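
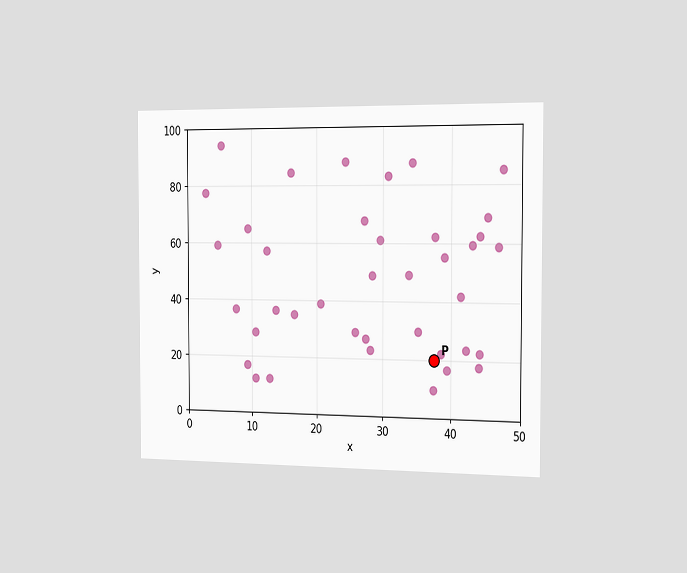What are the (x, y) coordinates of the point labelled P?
The chart is viewed slightly from the right. Following the gridlines from P to each axis, P sits at (37.5, 20).

(37.5, 20)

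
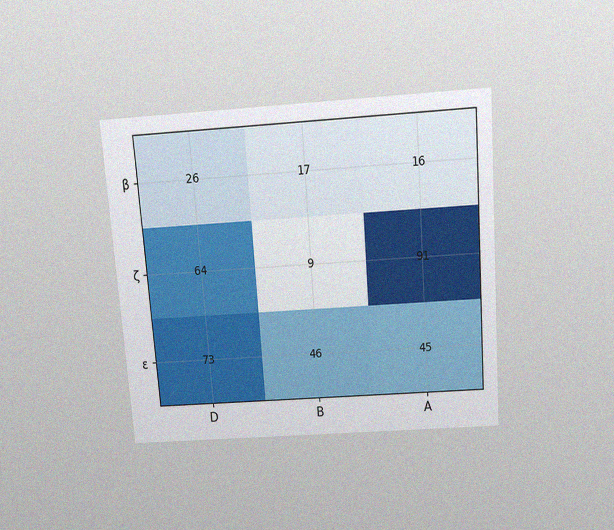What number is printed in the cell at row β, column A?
The chart is tilted about 4° counter-clockwise and viewed slightly from above, with some photo noise. The (β, A) cell reads 16.

16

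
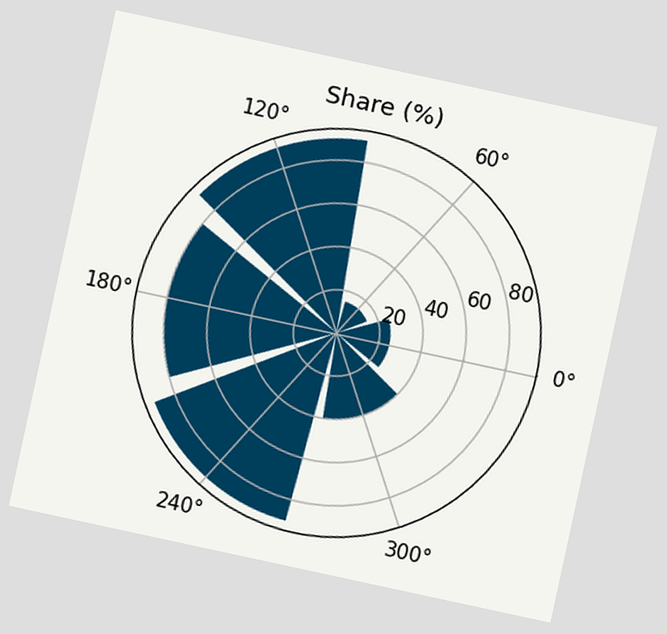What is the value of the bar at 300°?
The chart is tilted about 12° clockwise. The bar at 300° reaches 40% on the radial axis.

40%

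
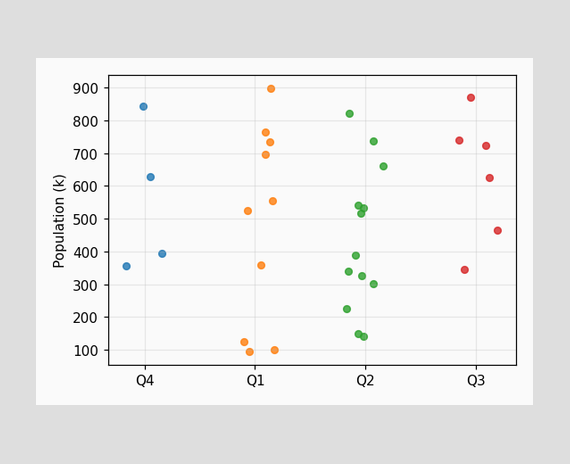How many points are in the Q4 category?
4

Counting the markers in the Q4 column gives 4.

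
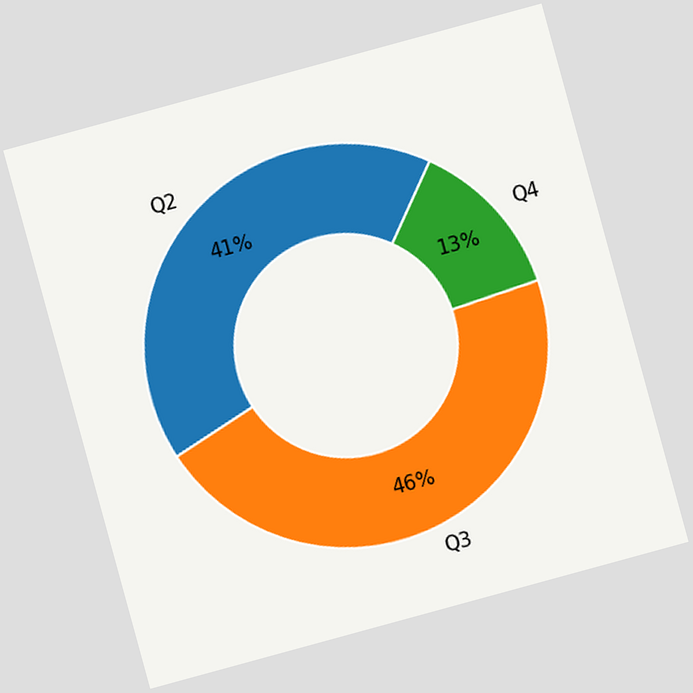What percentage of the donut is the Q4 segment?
13%

The chart is tilted about 15° counter-clockwise. The Q4 segment takes up 13% of the ring.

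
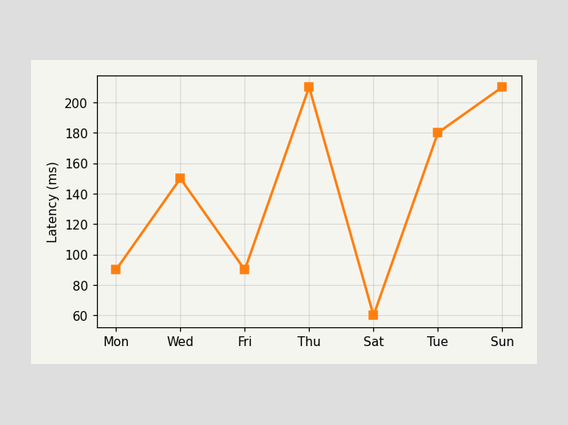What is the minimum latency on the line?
60ms

The lowest point is at Sat, and reading across to the y-axis gives 60ms.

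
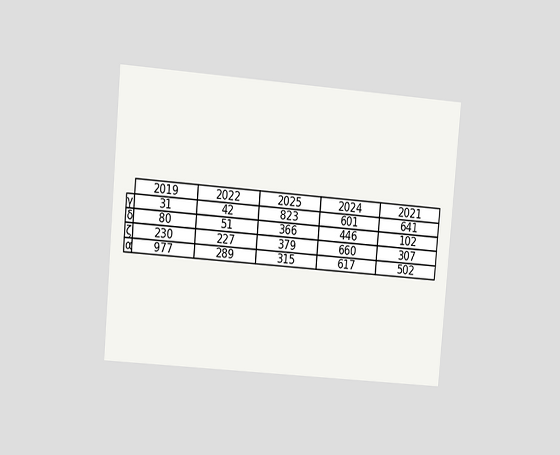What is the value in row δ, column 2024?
The chart is tilted about 5° clockwise and viewed at a slight angle. The (δ, 2024) cell reads 446.

446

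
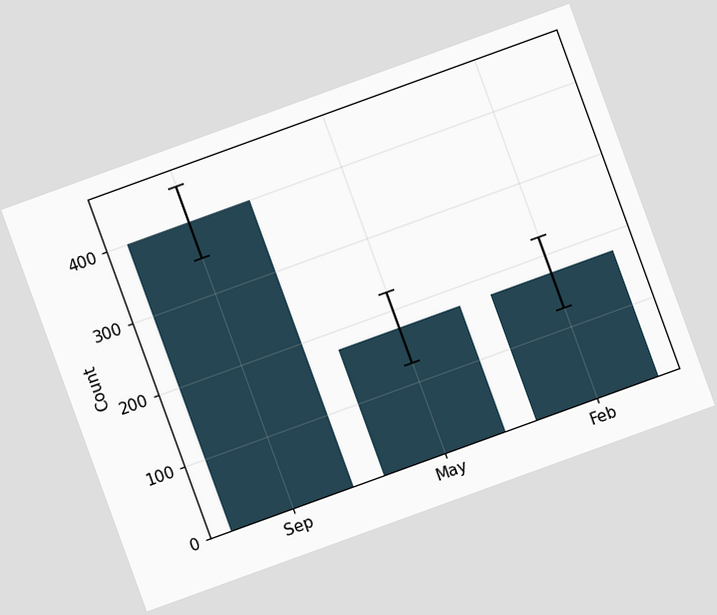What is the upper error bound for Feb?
The chart is tilted about 20° counter-clockwise. The Feb bar's upper whisker reaches 225.

225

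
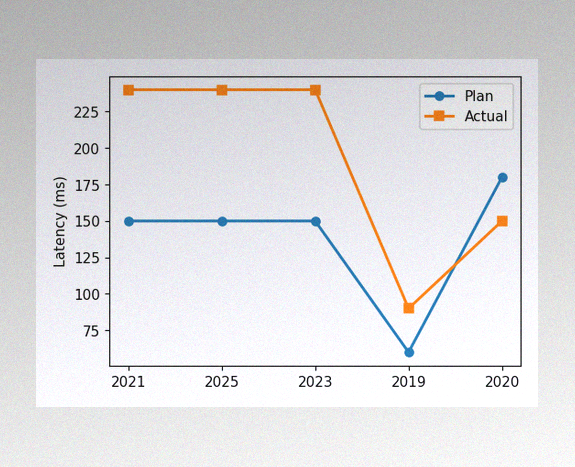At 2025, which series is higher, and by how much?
Actual, by 90ms

The image has some photo noise and uneven lighting. At 2025, Actual sits above the other line by 90ms.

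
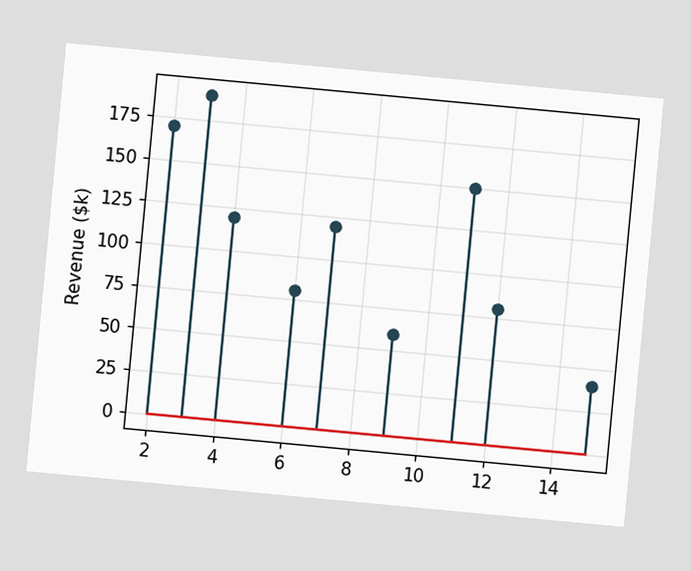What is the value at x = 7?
The chart is tilted about 5° clockwise. The stem at x=7 reaches $120k.

$120k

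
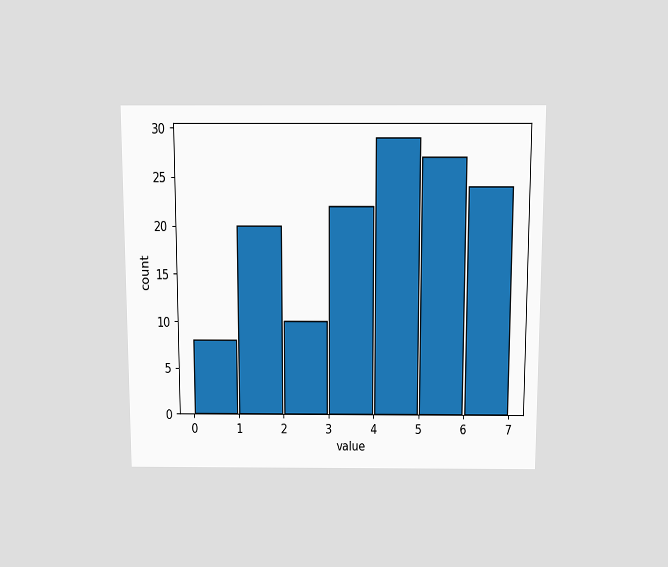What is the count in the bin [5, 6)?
The chart is viewed slightly from above. The [5, 6) bin has height 27.

27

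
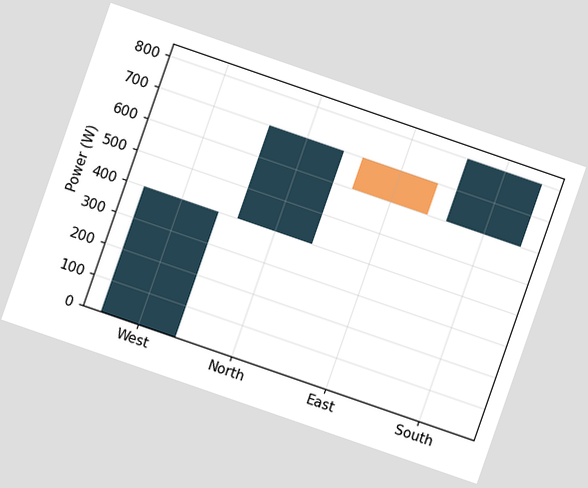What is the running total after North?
700W

The chart is tilted about 19° clockwise. After North the running total reaches 700W.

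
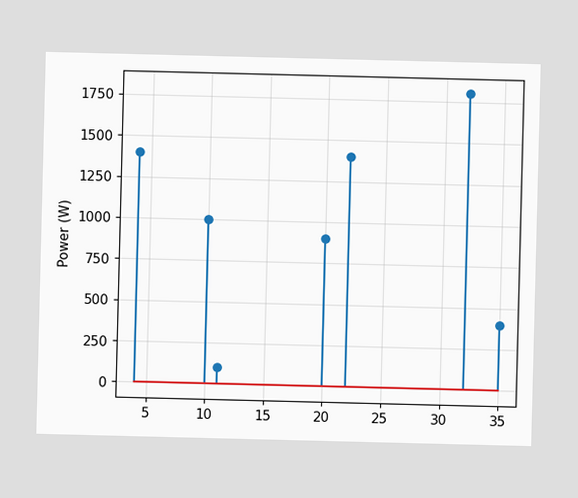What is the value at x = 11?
The stem at x=11 reaches 100W.

100W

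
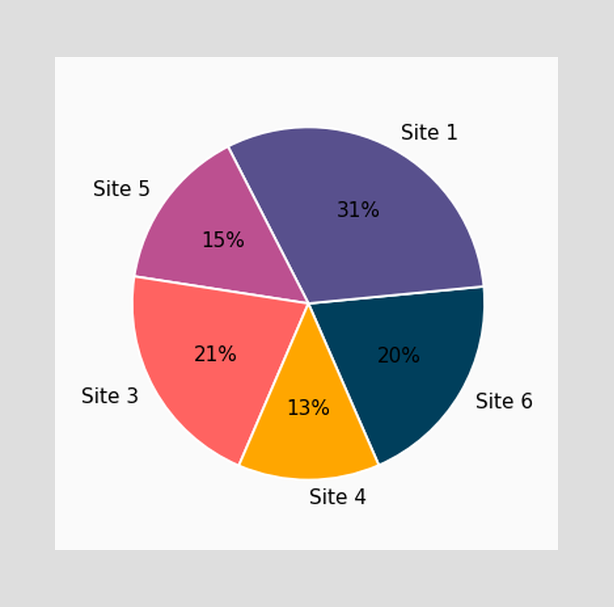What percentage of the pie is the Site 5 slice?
15%

The Site 5 slice takes up 15% of the pie.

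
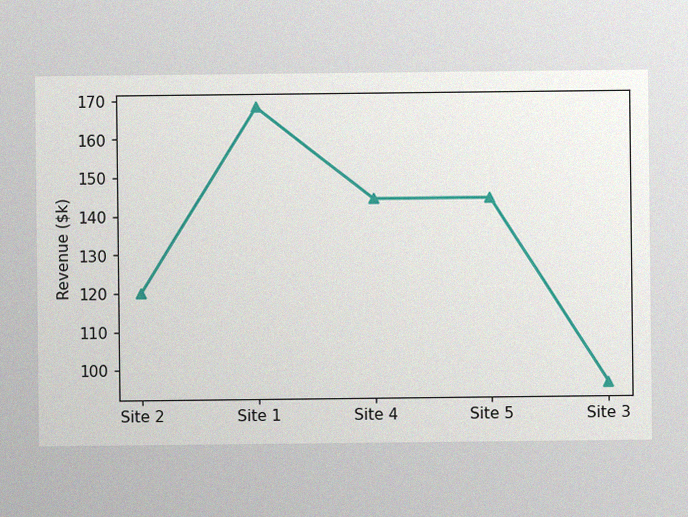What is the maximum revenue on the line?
$168k

The image has some photo noise and uneven lighting. The highest point is at Site 1, and reading across to the y-axis gives $168k.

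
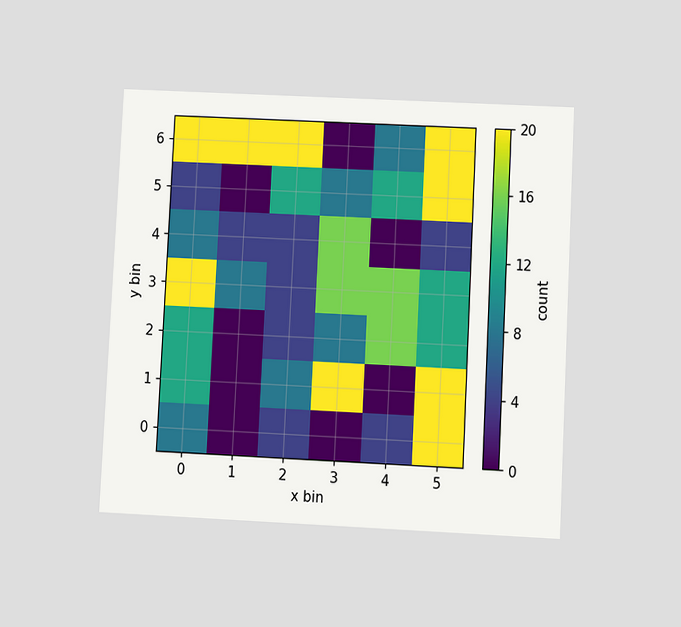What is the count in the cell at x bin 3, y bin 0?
0

The chart is tilted about 3° clockwise and viewed at a slight angle. Matching the cell (3, 0) against the colorbar gives 0.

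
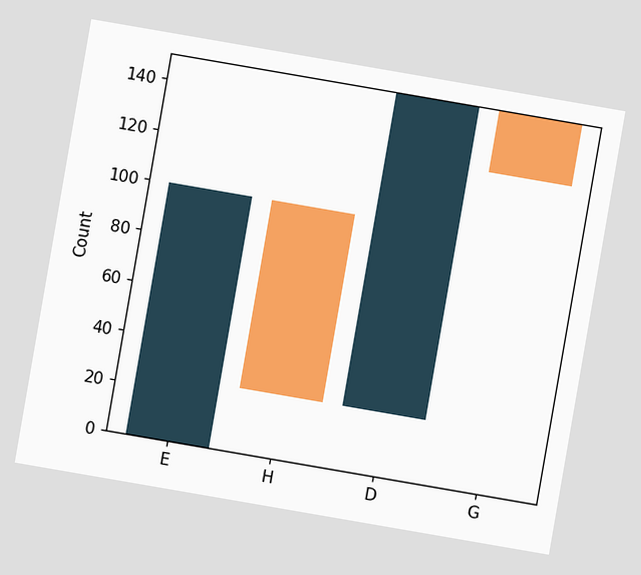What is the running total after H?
25

The chart is tilted about 10° clockwise. After H the running total reaches 25.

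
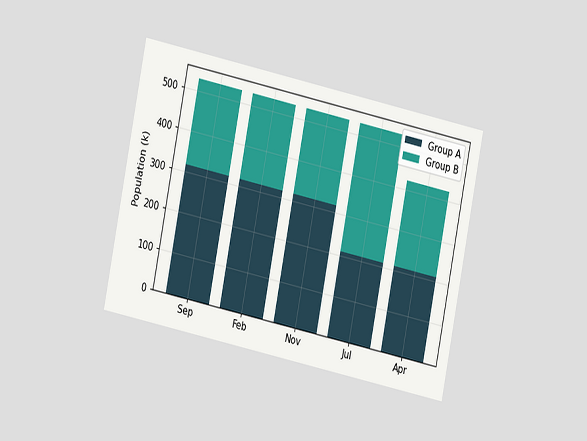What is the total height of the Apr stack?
424k

The chart is tilted about 12° clockwise and viewed at a slight angle. The Apr stack's top reaches 424k on the y-axis.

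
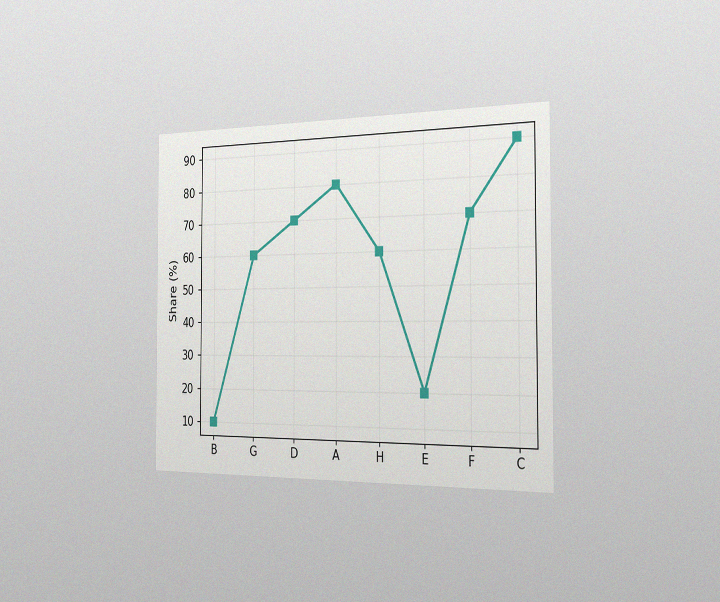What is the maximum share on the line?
90%

The chart is viewed slightly from the right, with some photo noise. The highest point is at C, and reading across to the y-axis gives 90%.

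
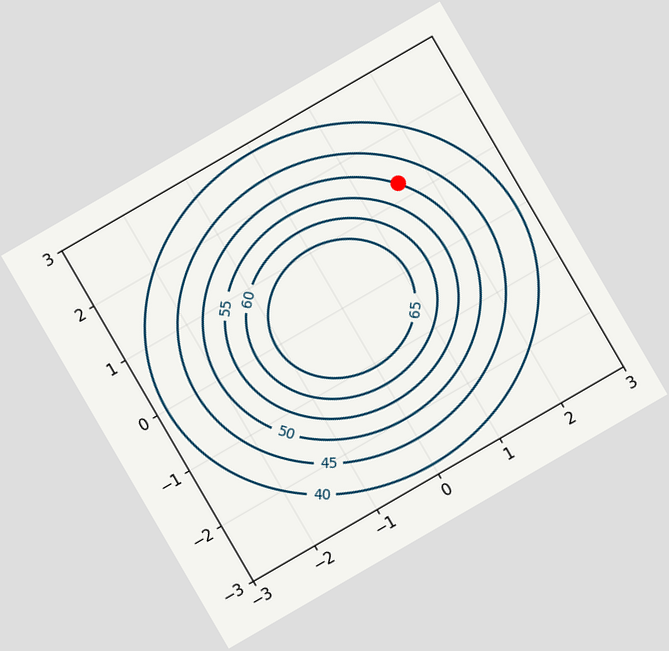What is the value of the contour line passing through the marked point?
50

The chart is tilted about 30° counter-clockwise. The marked point sits on the contour labelled 50.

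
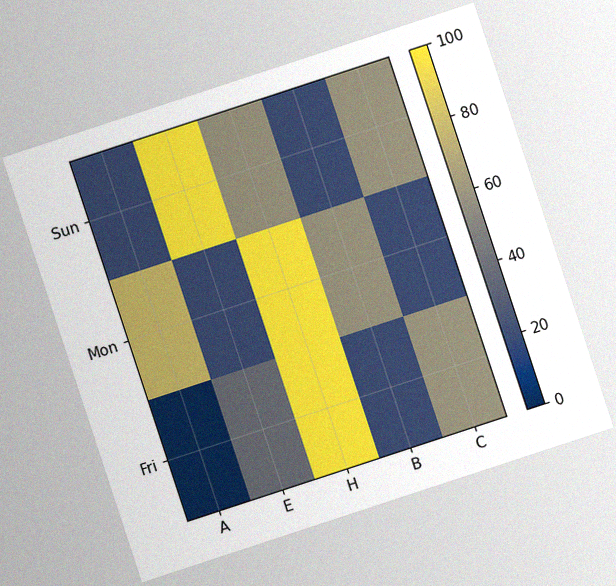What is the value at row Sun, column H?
60

The chart is tilted about 18° counter-clockwise, with some photo noise. Matching cell (Sun, H) against the colorbar gives 60.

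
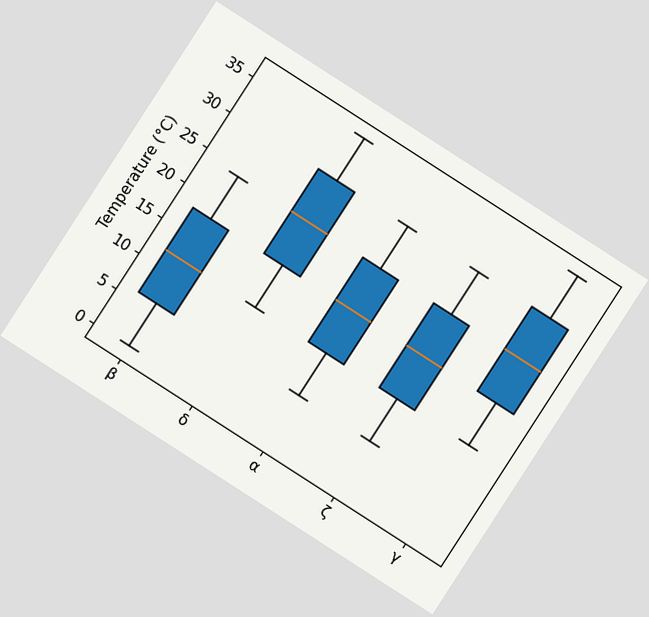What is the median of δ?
The chart is tilted about 33° clockwise. The median line in the δ box sits at 24°C.

24°C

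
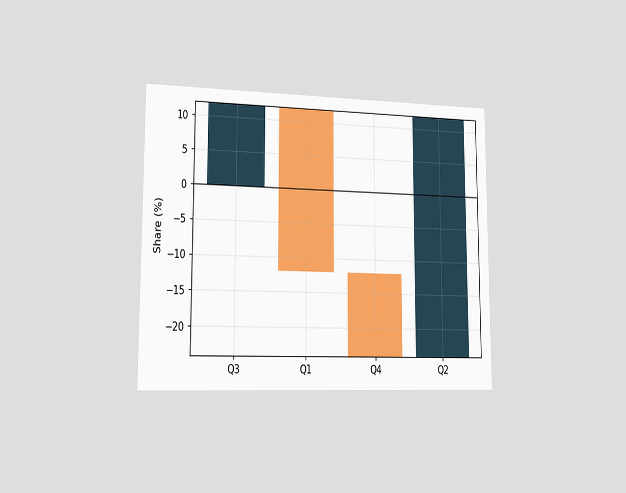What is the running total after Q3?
The chart is viewed slightly from the left. After Q3 the running total reaches 12%.

12%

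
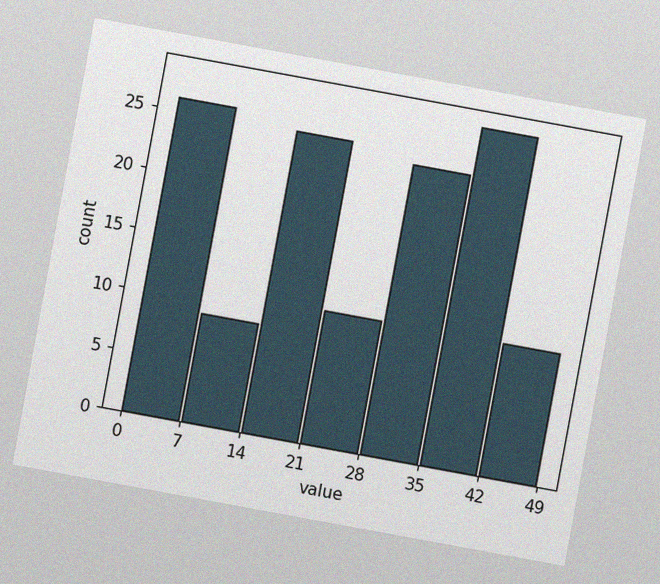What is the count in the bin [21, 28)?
The chart is tilted about 10° clockwise, with some photo noise. The [21, 28) bin has height 11.

11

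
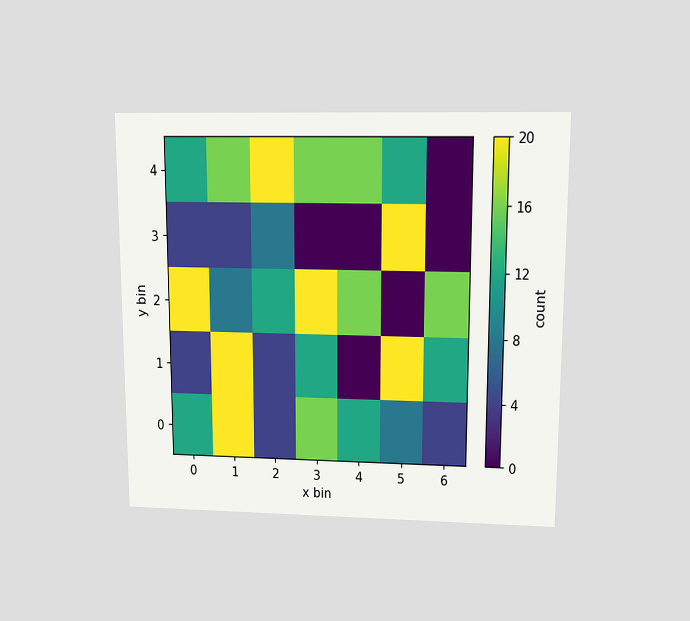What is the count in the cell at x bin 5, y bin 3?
The chart is viewed slightly from above. Matching the cell (5, 3) against the colorbar gives 20.

20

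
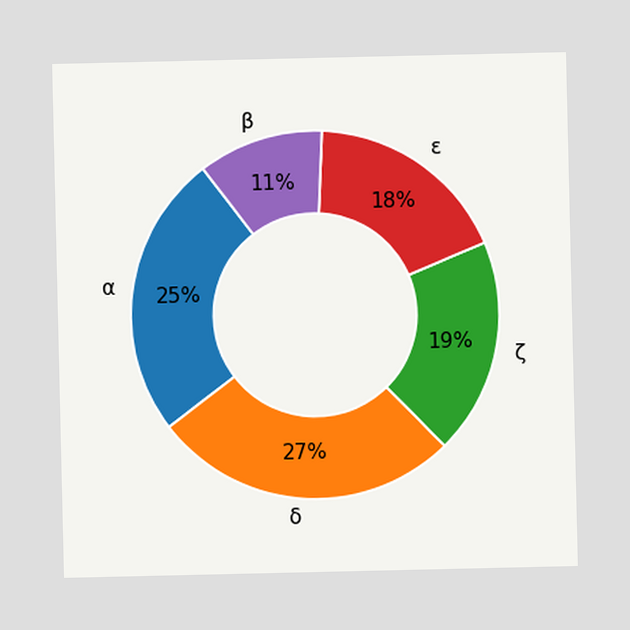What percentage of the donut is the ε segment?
18%

The ε segment takes up 18% of the ring.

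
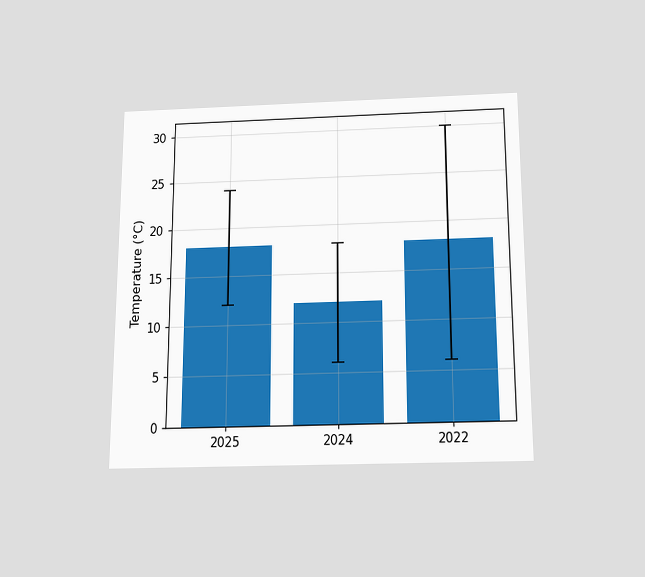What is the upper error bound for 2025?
The chart is viewed slightly from below. The 2025 bar's upper whisker reaches 24°C.

24°C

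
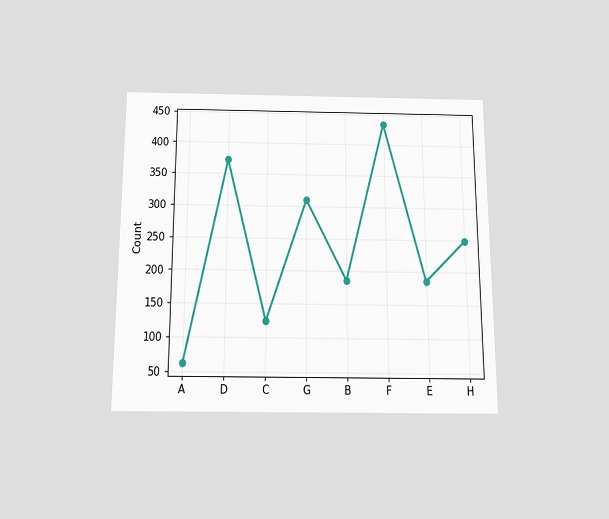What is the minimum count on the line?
The chart is viewed slightly from below. The lowest point is at A, and reading across to the y-axis gives 62.

62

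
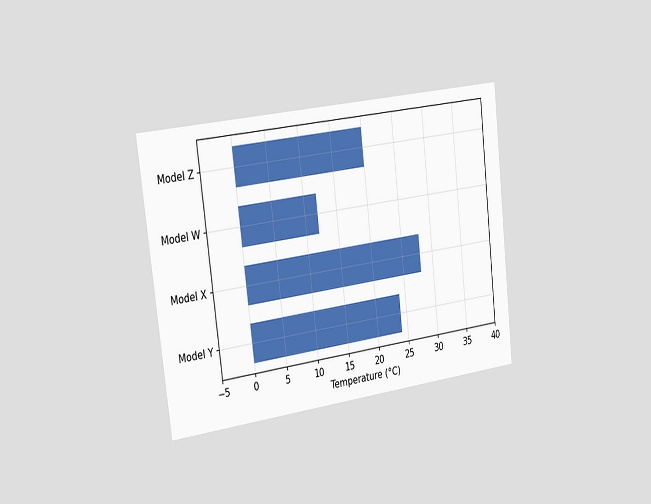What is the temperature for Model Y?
The chart is tilted about 7° counter-clockwise and viewed slightly from the left. Reading along the chart's x-axis, the Model Y bar reaches 24°C.

24°C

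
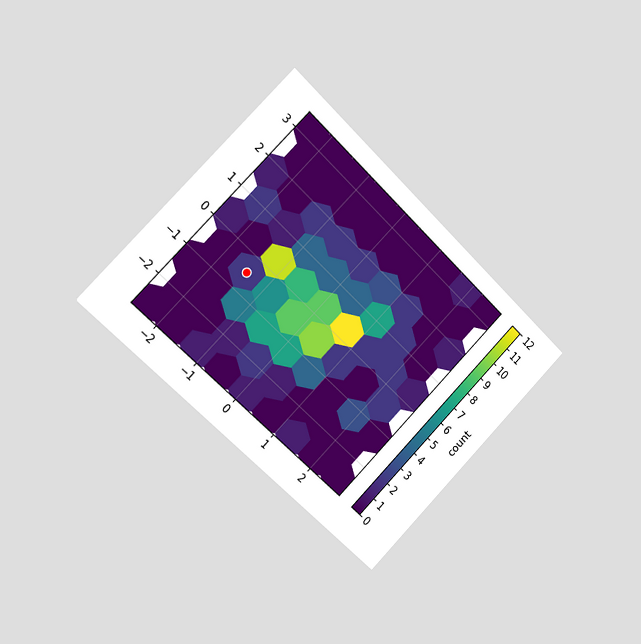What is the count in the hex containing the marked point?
2

The chart is tilted about 45° clockwise and viewed slightly from the left. The marked hex reads 2 on the colorbar.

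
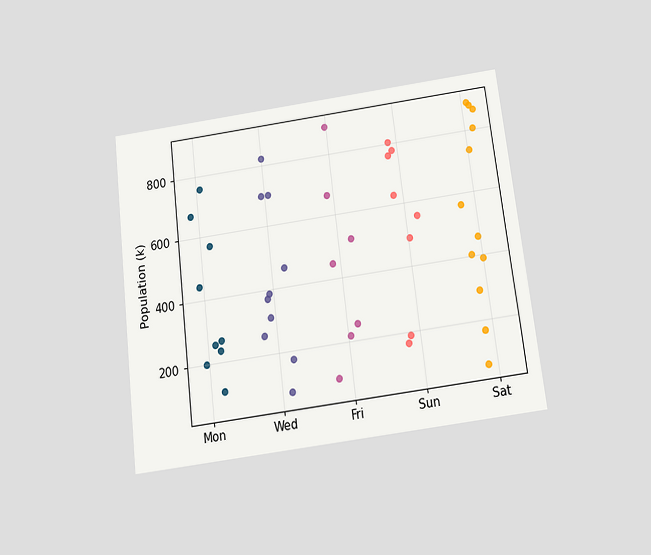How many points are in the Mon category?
The chart is tilted about 7° counter-clockwise and viewed slightly from below. Counting the markers in the Mon column gives 9.

9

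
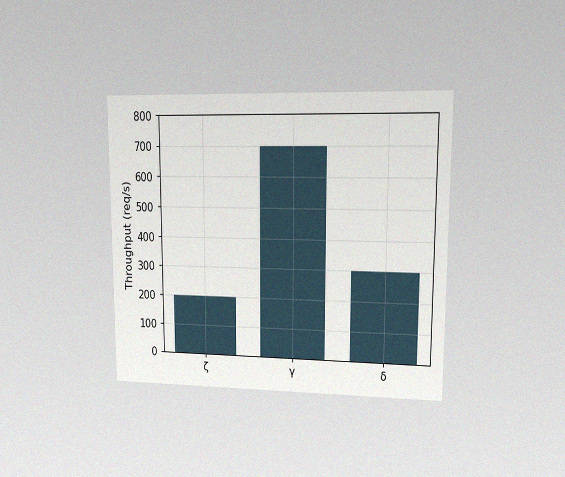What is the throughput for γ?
700req/s

The chart is viewed at a slight angle, with some photo noise. Reading along the chart's y-axis, the γ bar reaches 700req/s.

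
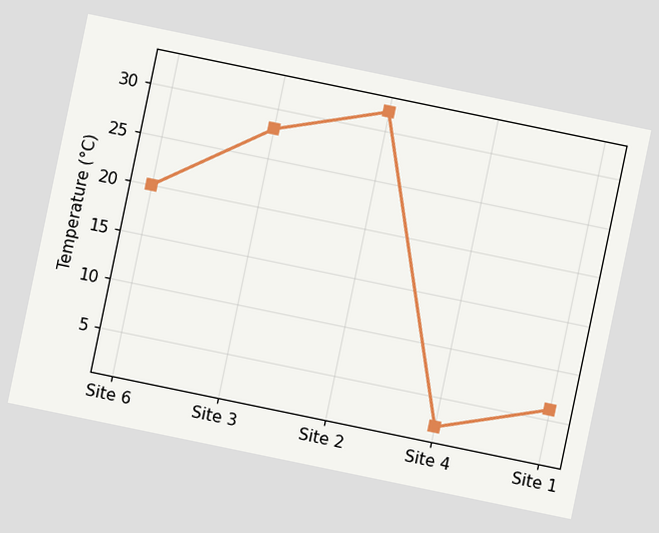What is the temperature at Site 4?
The chart is tilted about 12° clockwise. At Site 4, the line is at 2°C.

2°C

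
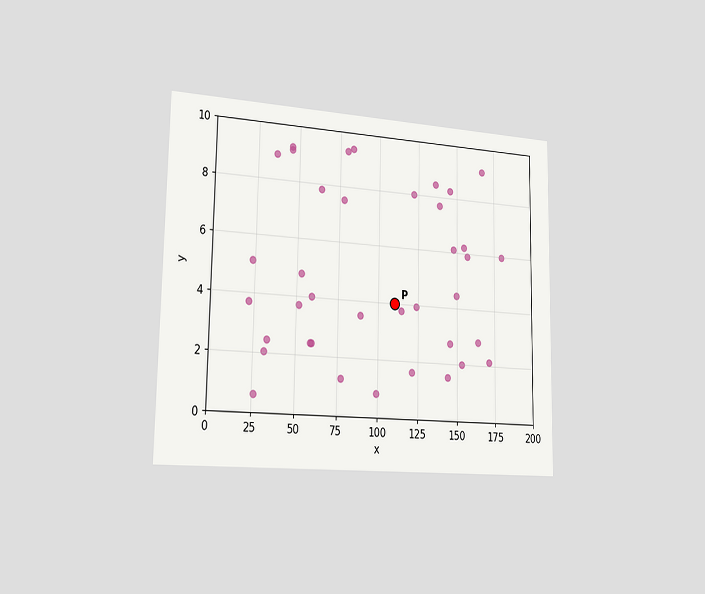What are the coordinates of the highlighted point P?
(110, 4)

The chart is viewed slightly from the left. Following the gridlines from P to each axis, P sits at (110, 4).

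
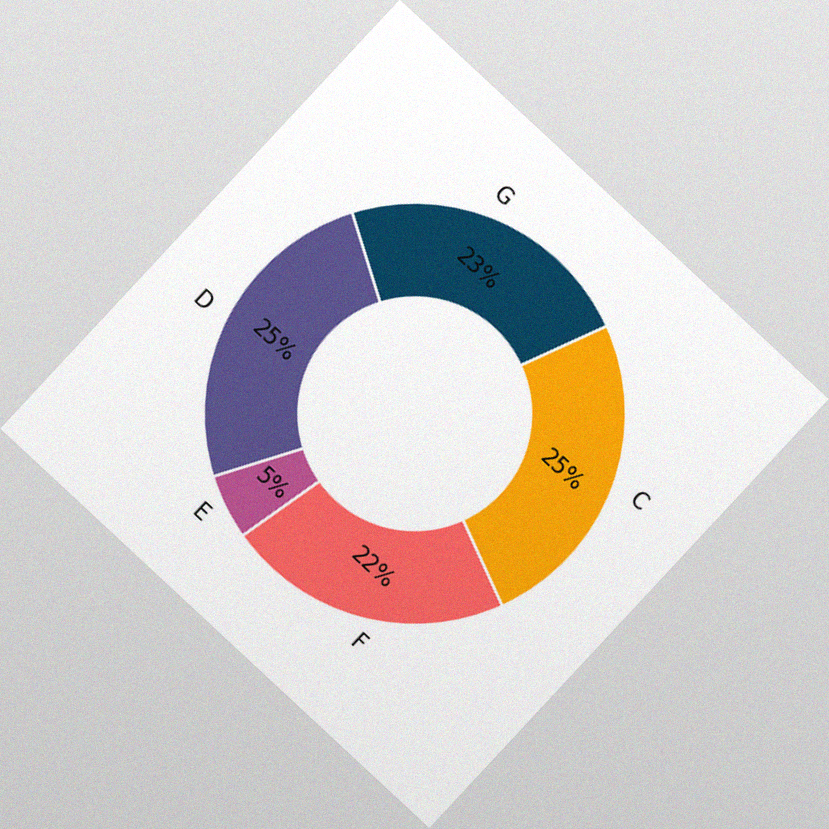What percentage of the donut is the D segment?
The chart is tilted about 43° clockwise, with some photo noise. The D segment takes up 25% of the ring.

25%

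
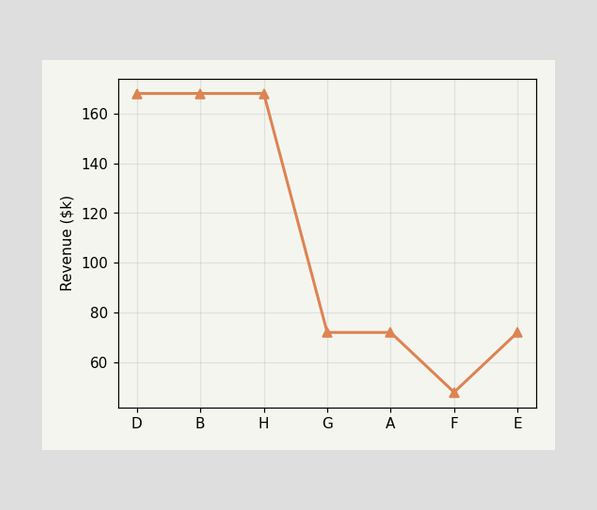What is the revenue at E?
$72k

At E, the line is at $72k.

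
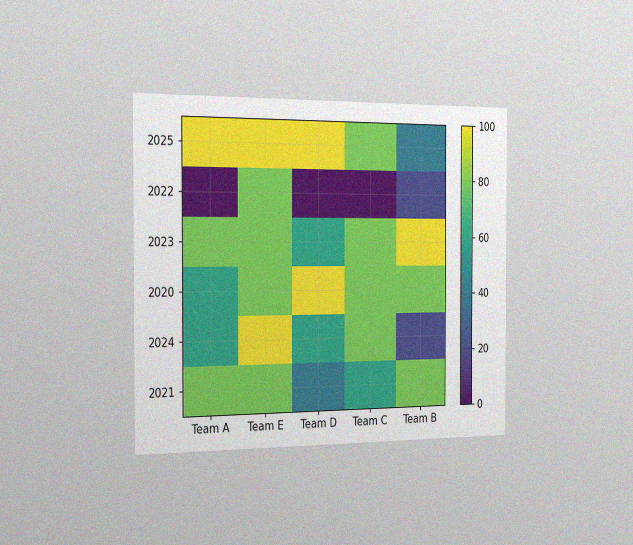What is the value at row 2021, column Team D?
The chart is viewed slightly from the left, with some photo noise. Matching cell (2021, Team D) against the colorbar gives 40.

40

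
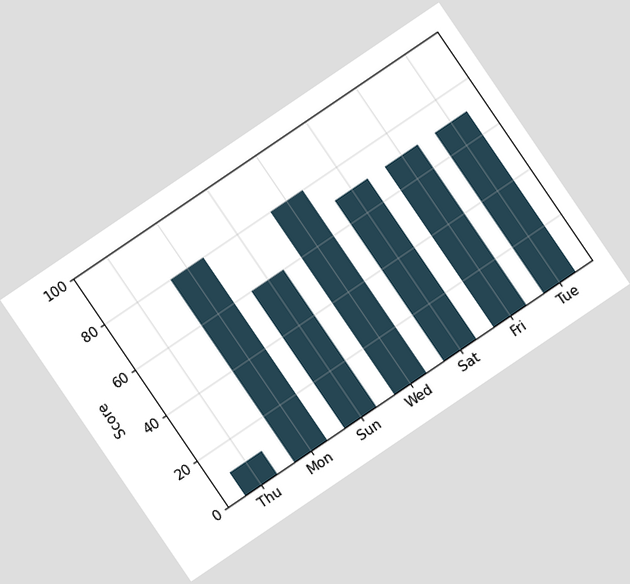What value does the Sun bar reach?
60

The chart is tilted about 34° counter-clockwise. Reading along the chart's y-axis, the Sun bar reaches 60.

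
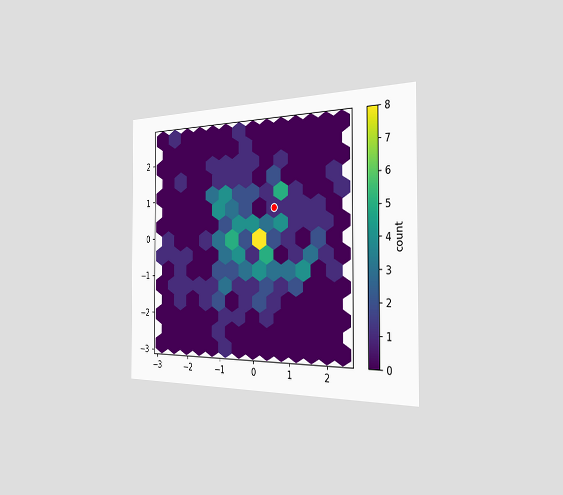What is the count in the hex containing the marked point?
1

The chart is viewed slightly from the right. The marked hex reads 1 on the colorbar.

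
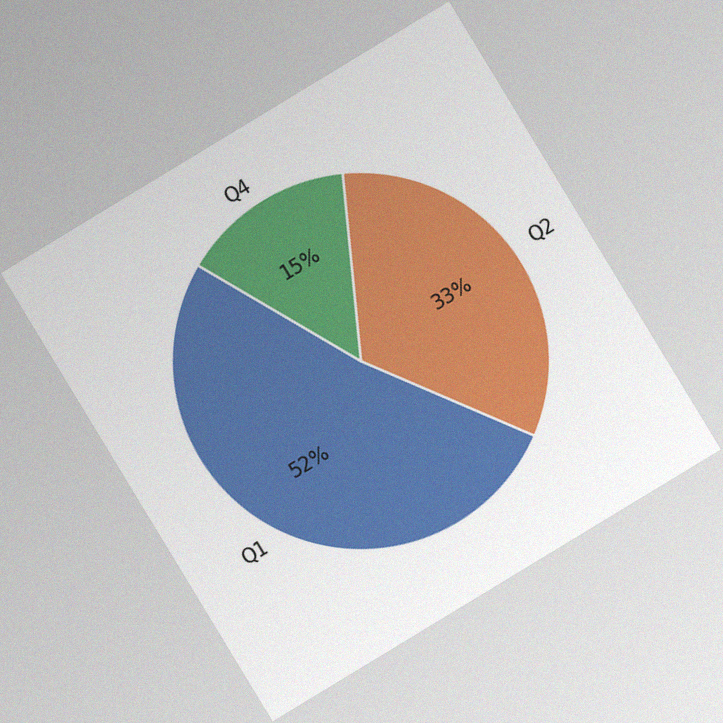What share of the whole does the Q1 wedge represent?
52%

The chart is tilted about 31° counter-clockwise, with some photo noise. The Q1 slice takes up 52% of the pie.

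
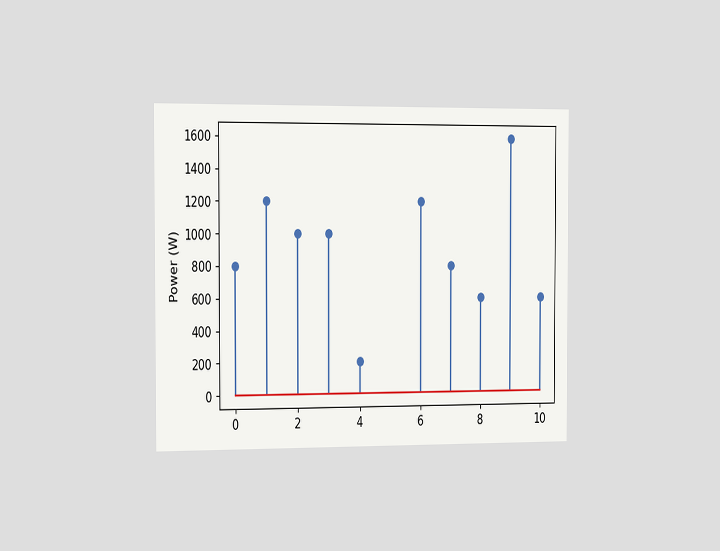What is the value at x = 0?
The chart is viewed slightly from the left. The stem at x=0 reaches 800W.

800W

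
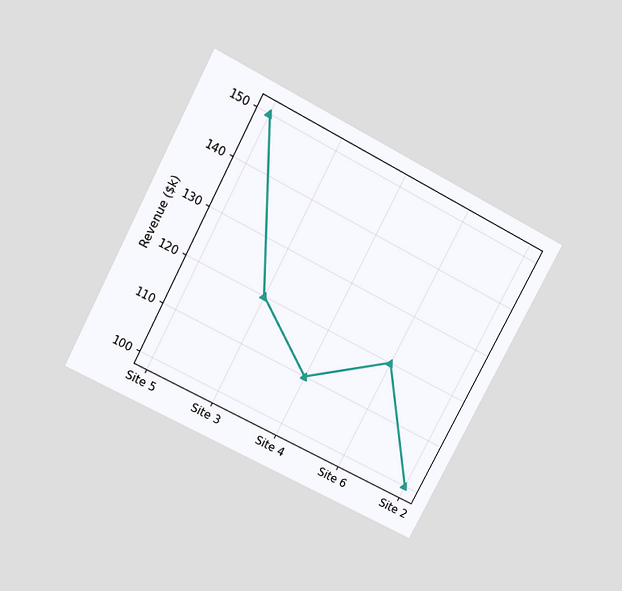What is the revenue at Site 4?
The chart is tilted about 28° clockwise and viewed slightly from above. At Site 4, the line is at $110k.

$110k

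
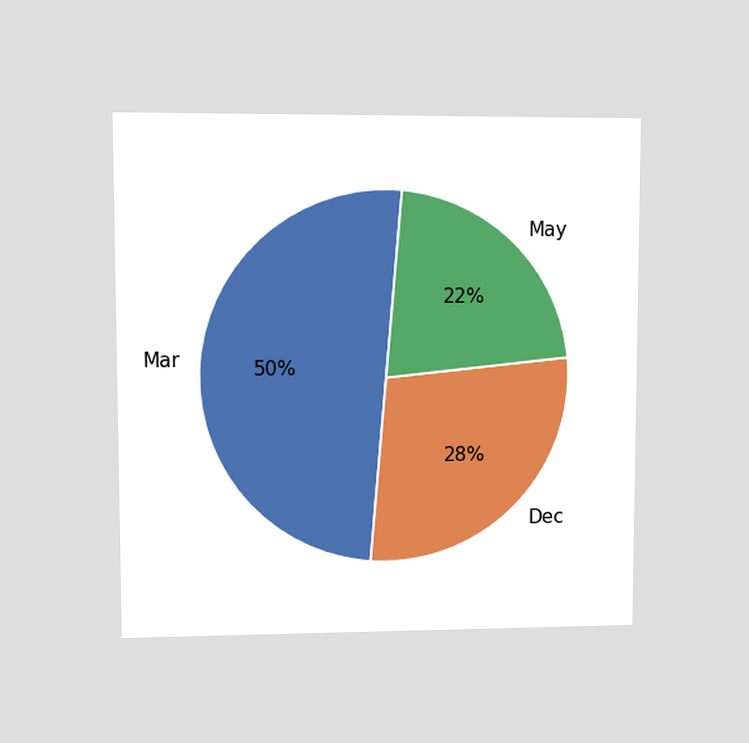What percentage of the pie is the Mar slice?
50%

The chart is viewed at a slight angle. The Mar slice takes up 50% of the pie.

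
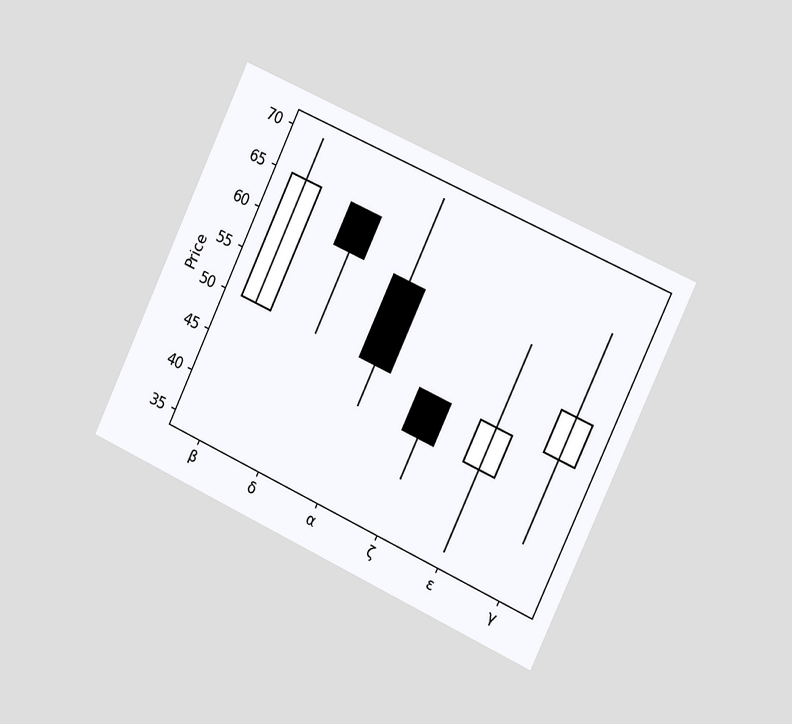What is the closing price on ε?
50

The chart is tilted about 25° clockwise and viewed slightly from the right. The ε candle closes at 50.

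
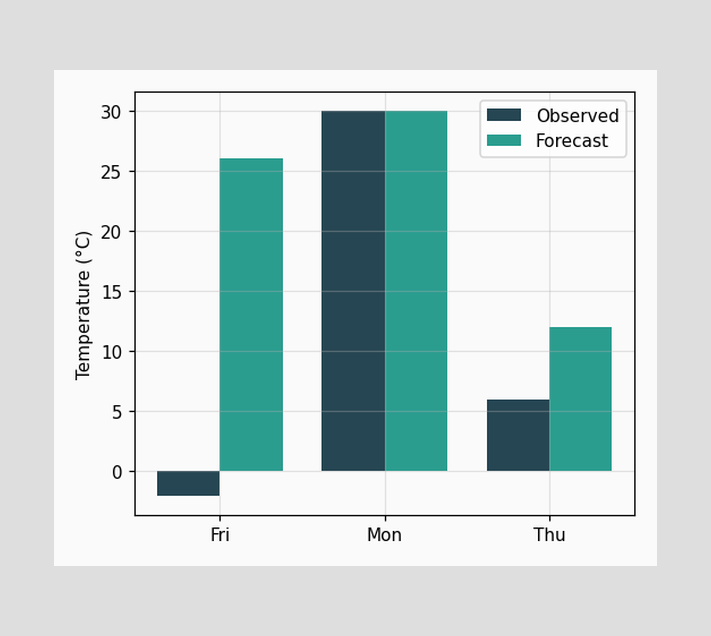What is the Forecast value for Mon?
30°C

The Forecast bar at Mon reaches 30°C on the y-axis.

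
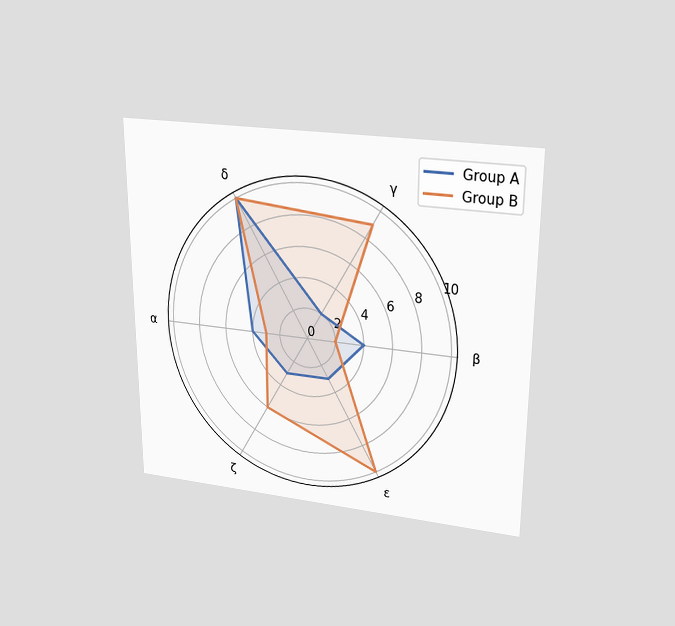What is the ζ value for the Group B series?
The chart is viewed slightly from above. On the ζ axis, Group B reaches 6.

6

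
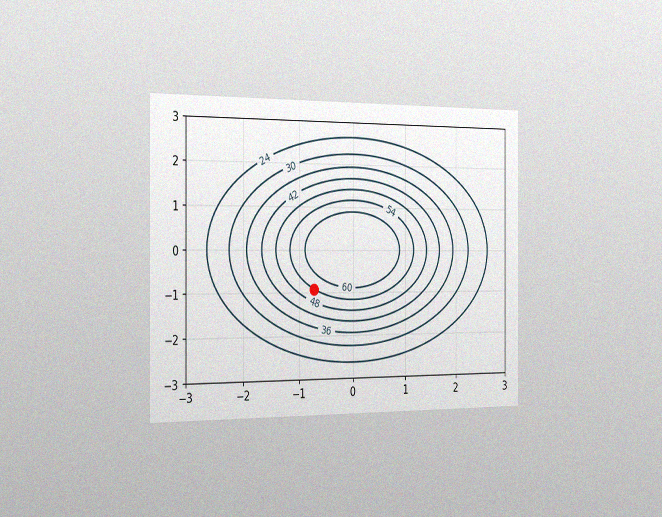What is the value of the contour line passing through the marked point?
The chart is viewed slightly from the left, with some photo noise. The marked point sits on the contour labelled 54.

54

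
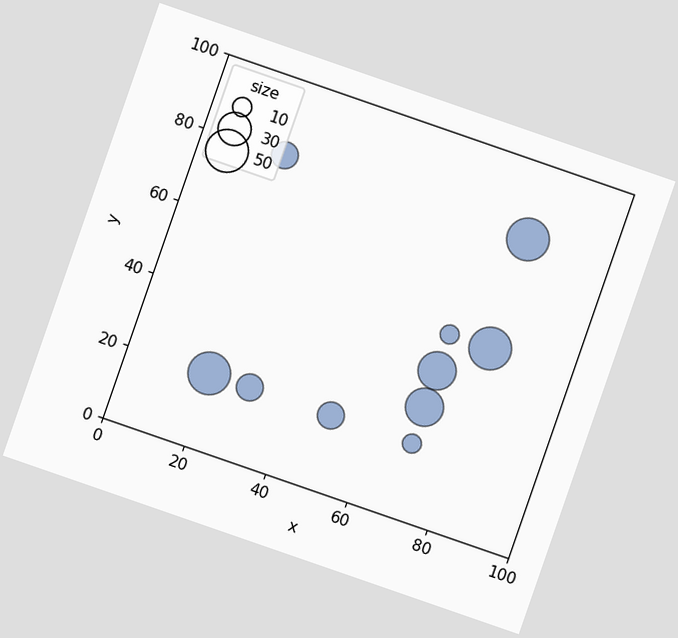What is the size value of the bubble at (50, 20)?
The chart is tilted about 19° clockwise. Matching the bubble at (50, 20) against the size legend gives 20.

20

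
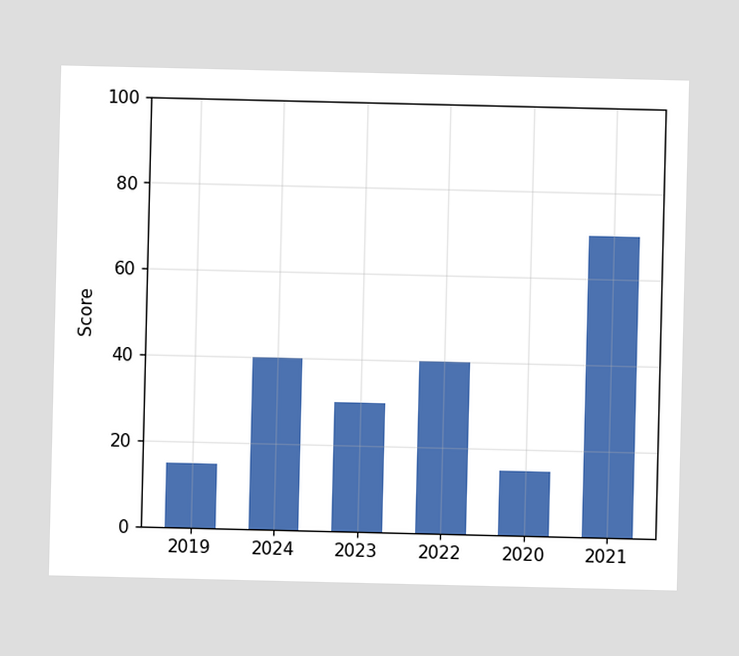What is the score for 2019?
Reading along the chart's y-axis, the 2019 bar reaches 15.

15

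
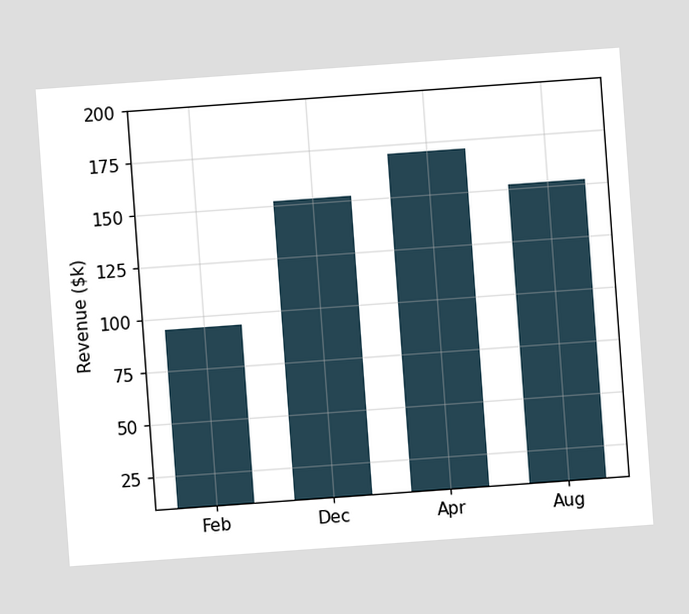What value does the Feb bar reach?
The chart is tilted about 4° counter-clockwise. Reading along the chart's y-axis, the Feb bar reaches $95k.

$95k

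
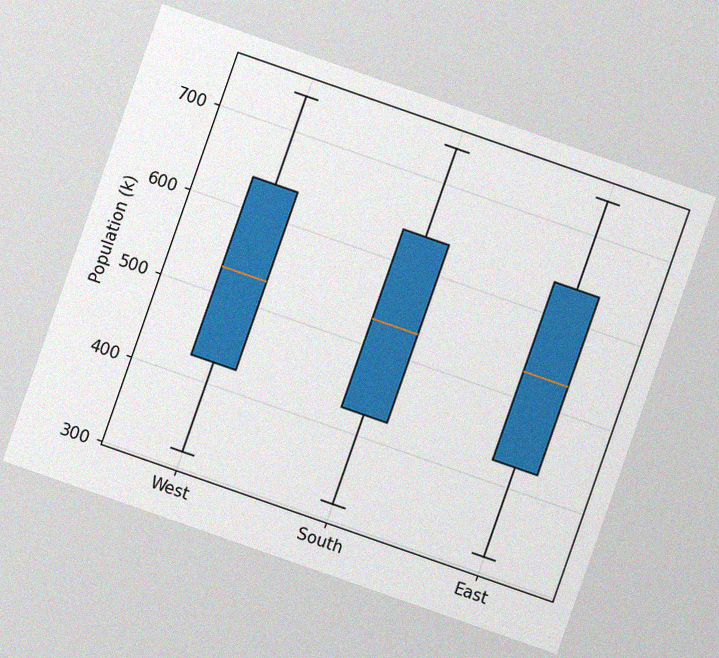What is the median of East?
530k

The chart is tilted about 19° clockwise, with some photo noise. The median line in the East box sits at 530k.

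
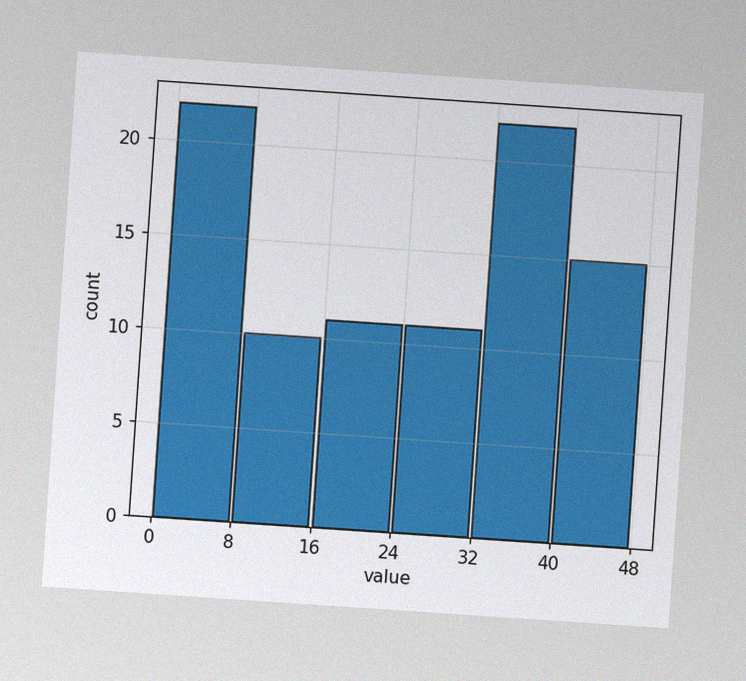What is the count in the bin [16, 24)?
The chart is tilted about 4° clockwise, with some photo noise. The [16, 24) bin has height 11.

11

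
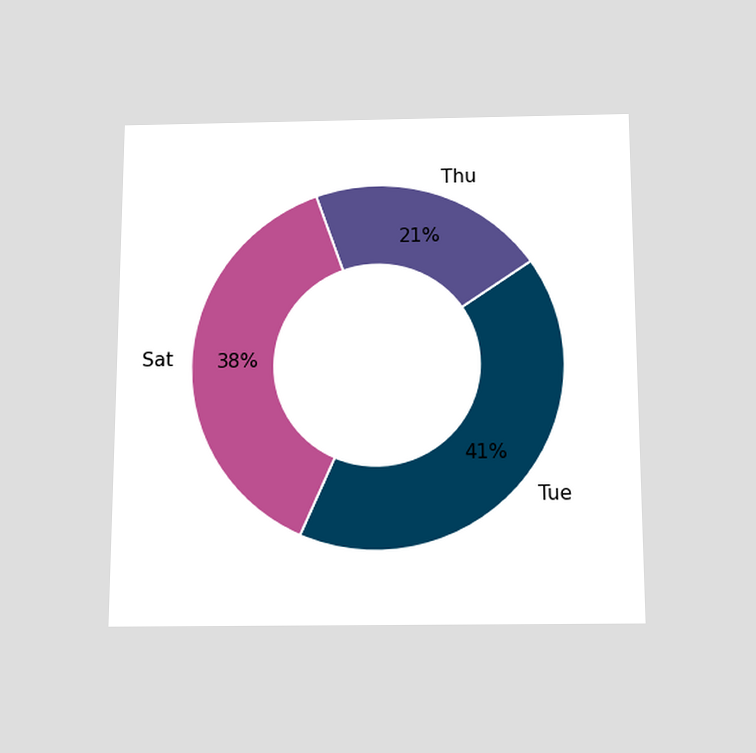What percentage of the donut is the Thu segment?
The chart is viewed slightly from below. The Thu segment takes up 21% of the ring.

21%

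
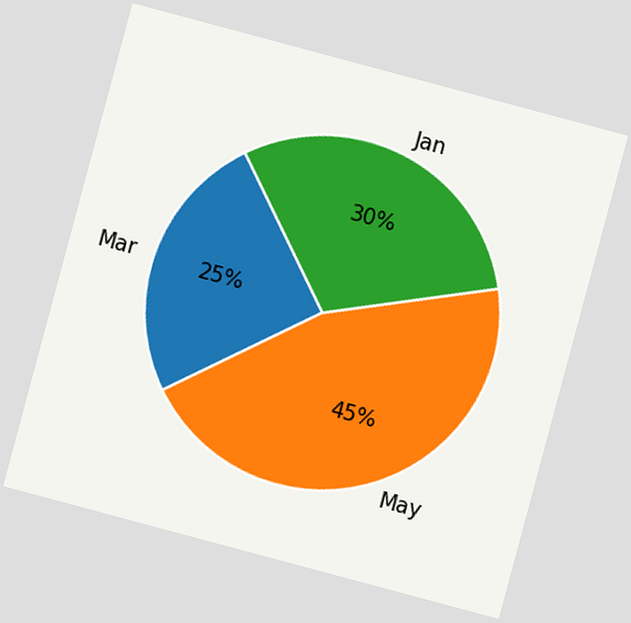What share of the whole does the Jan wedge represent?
The chart is tilted about 15° clockwise. The Jan slice takes up 30% of the pie.

30%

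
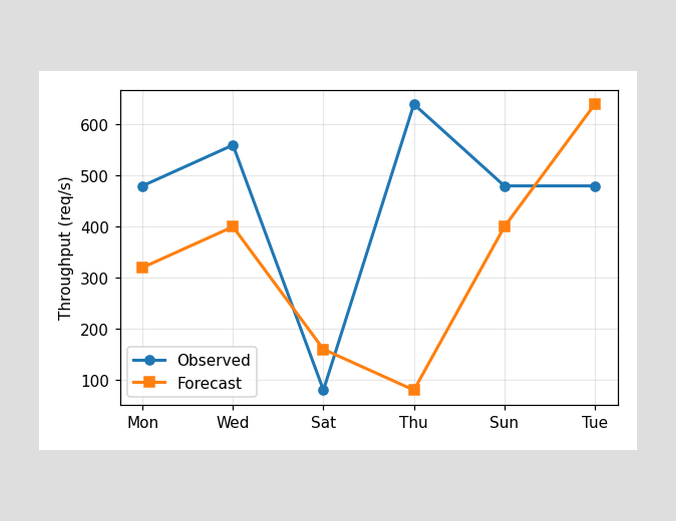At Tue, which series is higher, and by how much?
Forecast, by 160req/s

At Tue, Forecast sits above the other line by 160req/s.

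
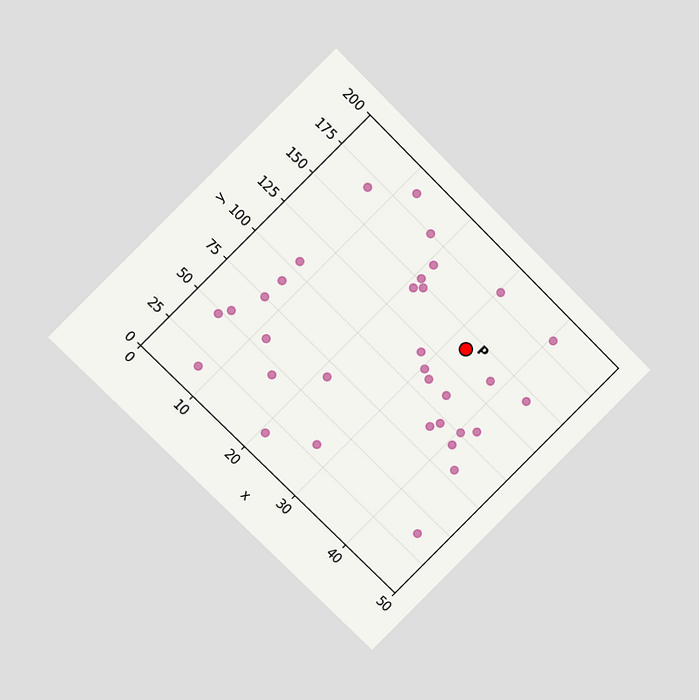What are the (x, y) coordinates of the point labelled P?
(32.5, 140)

The chart is tilted about 45° clockwise and viewed at a slight angle. Following the gridlines from P to each axis, P sits at (32.5, 140).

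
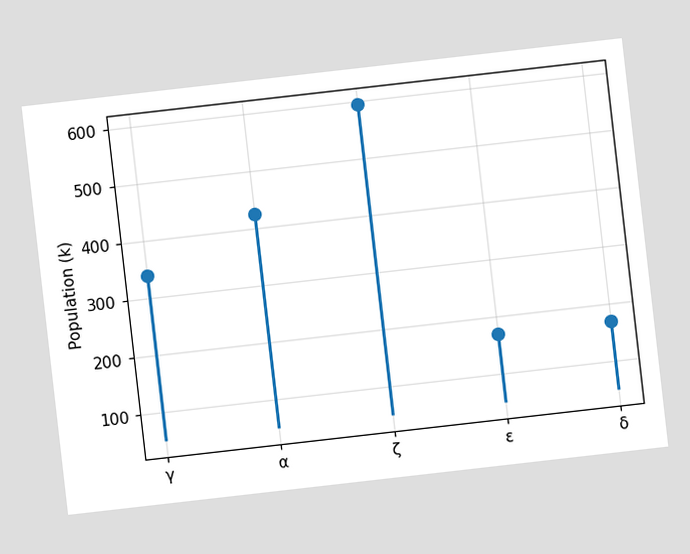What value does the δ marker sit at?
170k

The chart is tilted about 6° counter-clockwise. The δ marker sits at 170k.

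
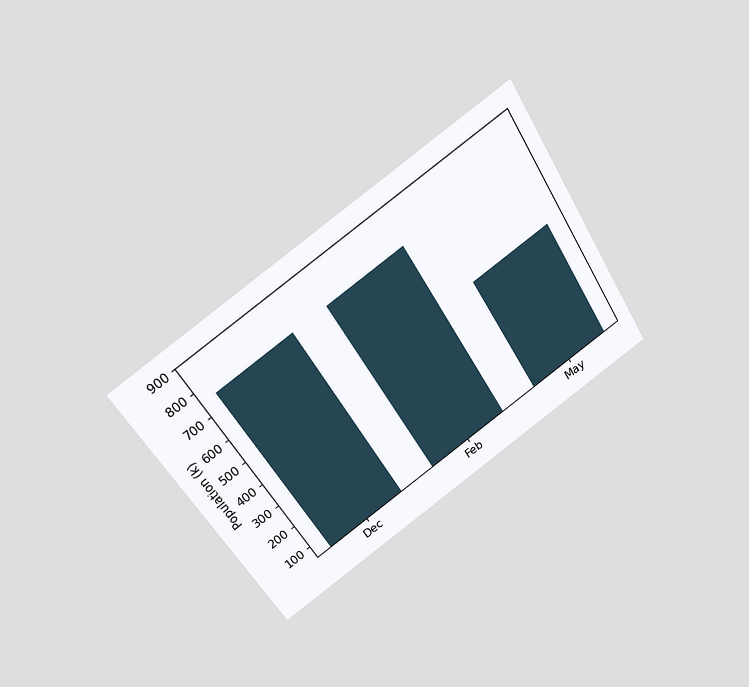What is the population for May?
504k

The chart is tilted about 33° counter-clockwise and viewed slightly from above. Reading along the chart's y-axis, the May bar reaches 504k.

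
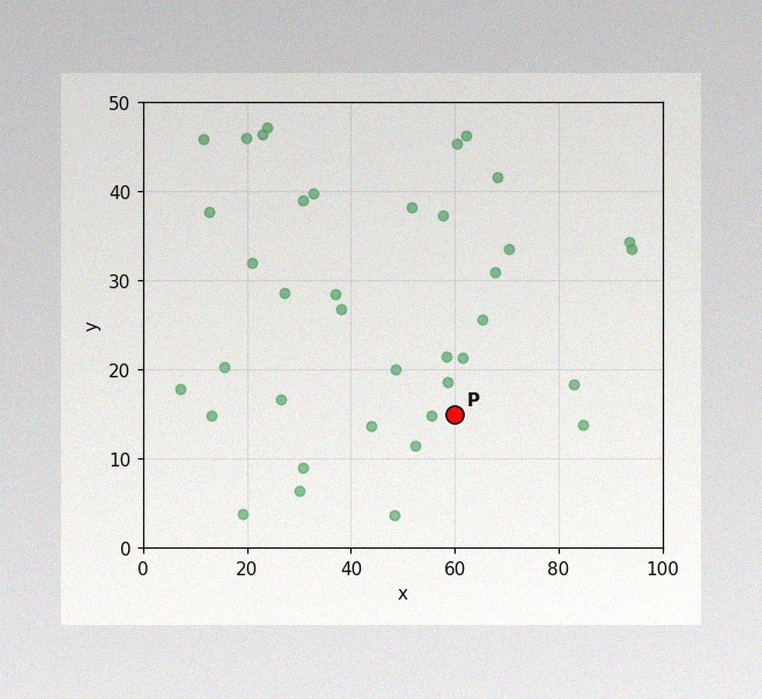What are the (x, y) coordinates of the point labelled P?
The image has some photo noise and uneven lighting. Following the gridlines from P to each axis, P sits at (60, 15).

(60, 15)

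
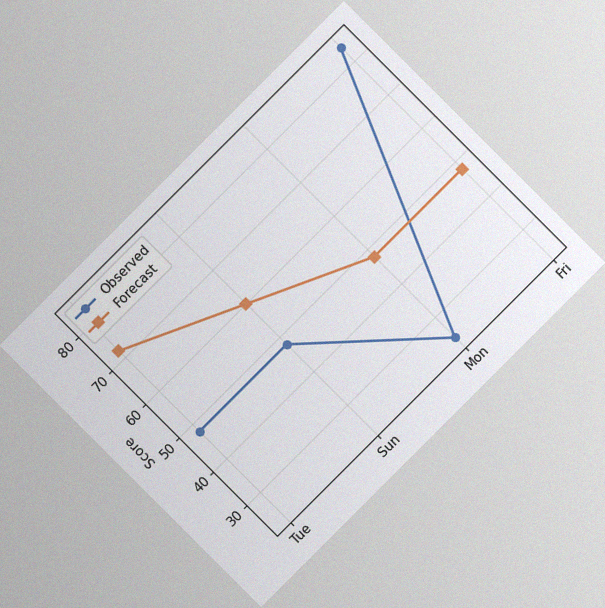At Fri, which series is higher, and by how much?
The chart is tilted about 45° counter-clockwise, with some photo noise. At Fri, Observed sits above the other line by 36.

Observed, by 36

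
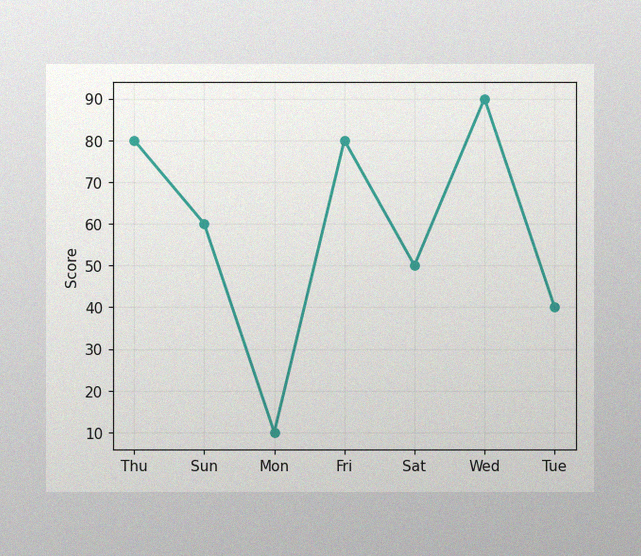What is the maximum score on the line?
The image has some photo noise and uneven lighting. The highest point is at Wed, and reading across to the y-axis gives 90.

90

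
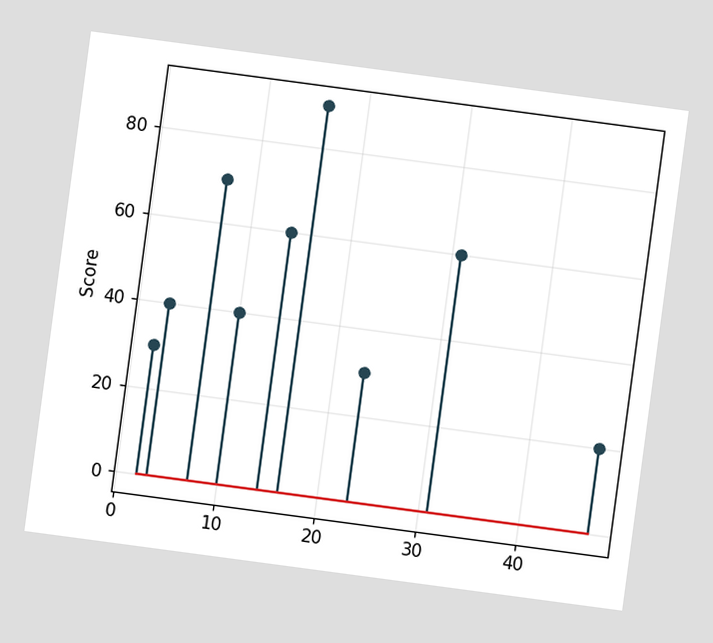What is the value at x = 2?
30

The chart is tilted about 8° clockwise. The stem at x=2 reaches 30.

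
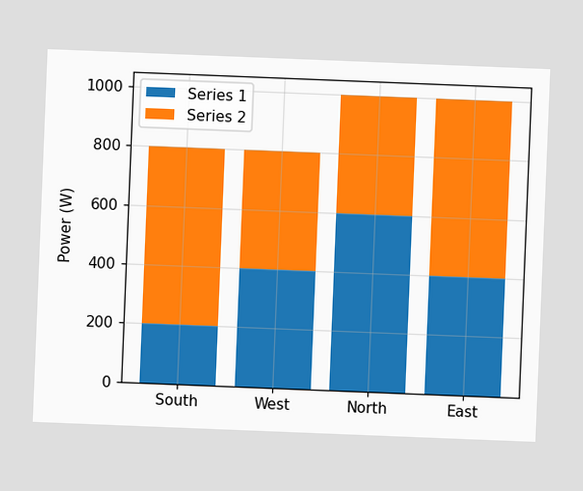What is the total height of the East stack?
1000W

The chart is tilted about 2° clockwise. The East stack's top reaches 1000W on the y-axis.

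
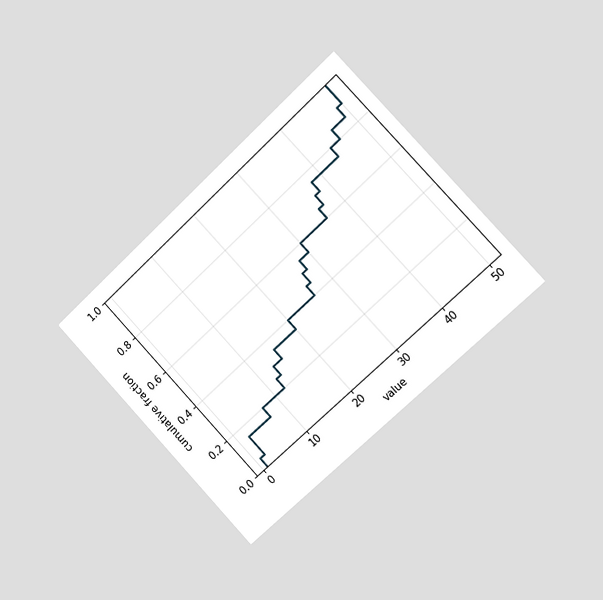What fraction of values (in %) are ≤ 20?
40%

The chart is tilted about 43° counter-clockwise and viewed slightly from the right. At x=20 the ECDF step is at 40%.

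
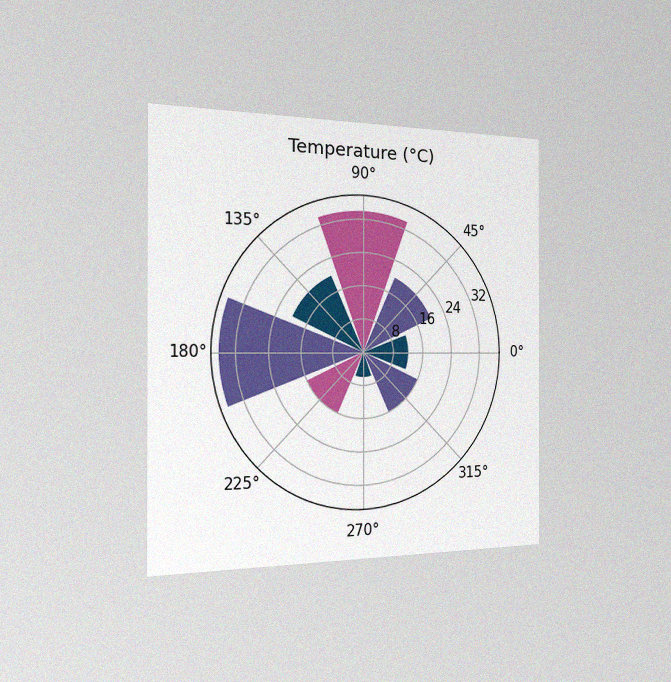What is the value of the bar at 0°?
The chart is viewed slightly from the left, with some photo noise. The bar at 0° reaches 12°C on the radial axis.

12°C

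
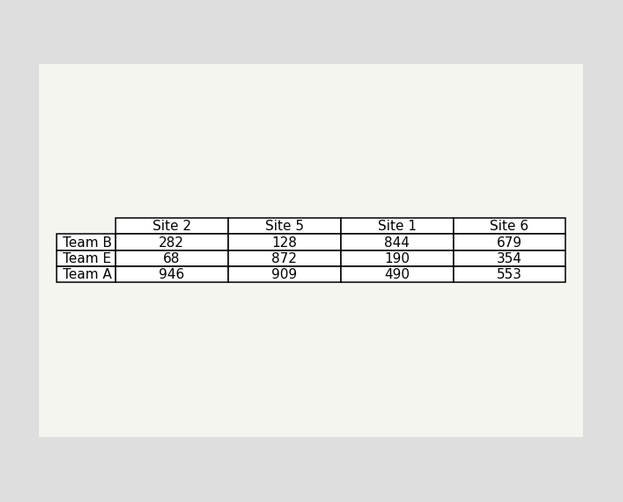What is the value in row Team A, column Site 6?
553

The (Team A, Site 6) cell reads 553.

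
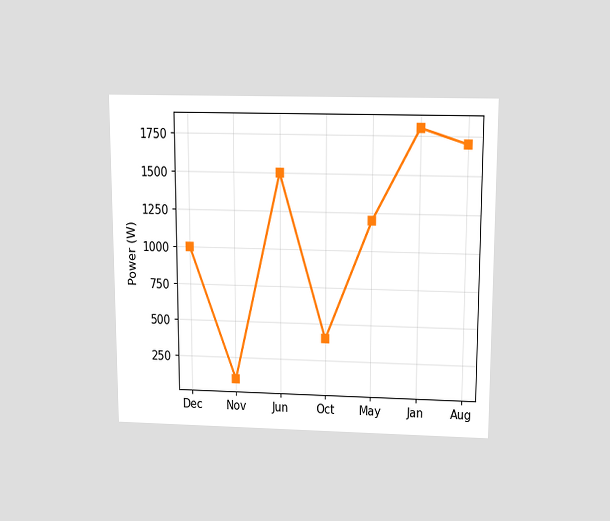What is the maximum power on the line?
1800W

The chart is viewed slightly from above. The highest point is at Jan, and reading across to the y-axis gives 1800W.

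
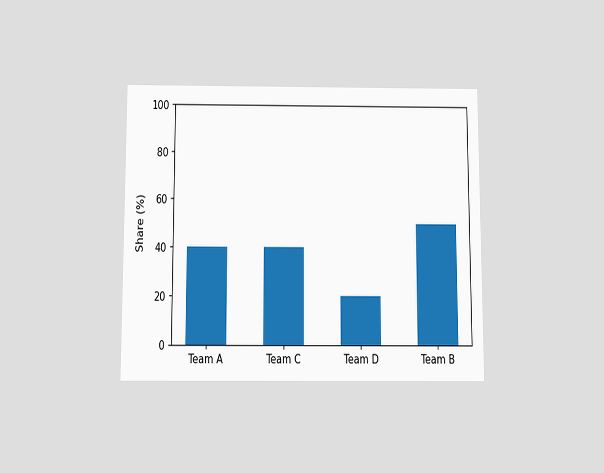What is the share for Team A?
The chart is viewed slightly from below. Reading along the chart's y-axis, the Team A bar reaches 40%.

40%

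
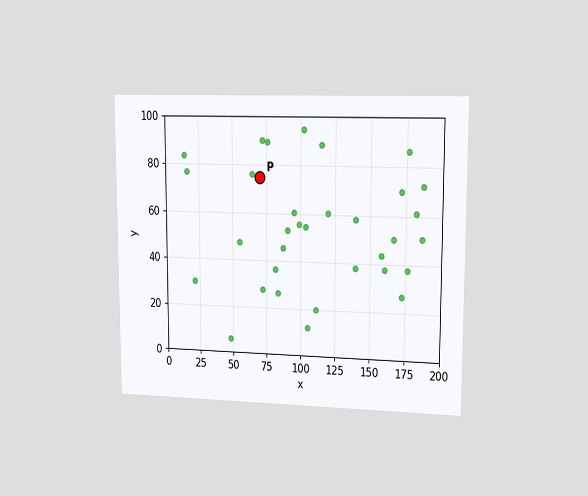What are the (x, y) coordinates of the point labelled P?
The chart is viewed slightly from the right. Following the gridlines from P to each axis, P sits at (70, 75).

(70, 75)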